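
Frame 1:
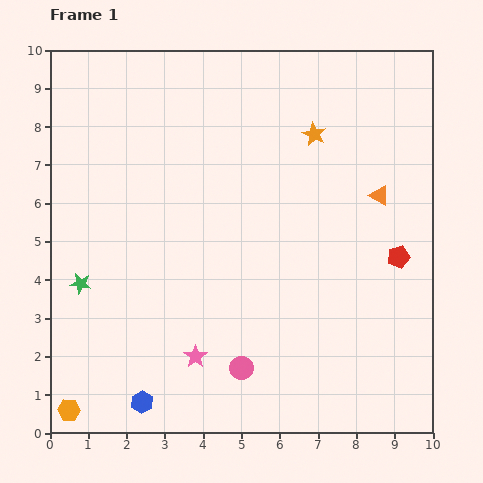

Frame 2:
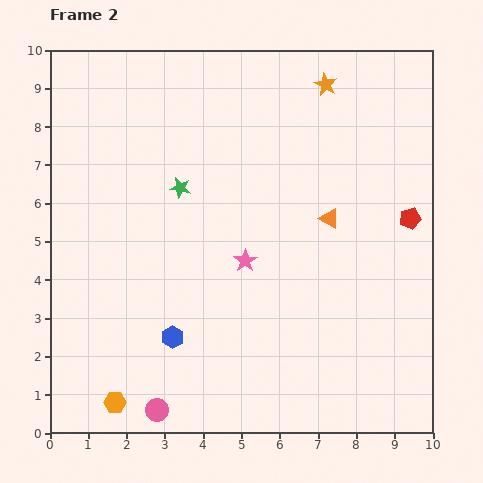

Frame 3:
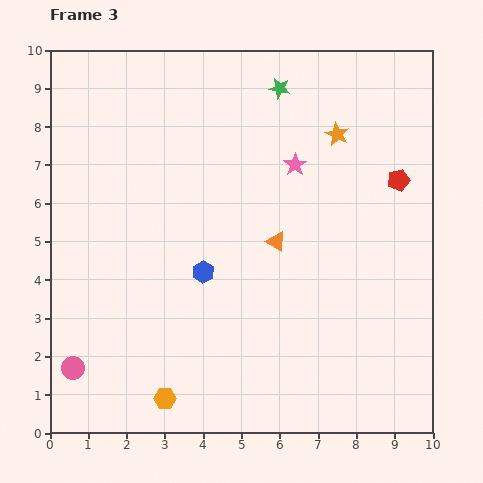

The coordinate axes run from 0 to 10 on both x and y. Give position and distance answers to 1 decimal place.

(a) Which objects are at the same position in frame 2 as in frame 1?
none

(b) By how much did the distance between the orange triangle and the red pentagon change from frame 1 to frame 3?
+1.9

Distance in frame 1: 1.7. Distance in frame 3: 3.6.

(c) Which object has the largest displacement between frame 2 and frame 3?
the green star

(moved 3.7; next 2.8)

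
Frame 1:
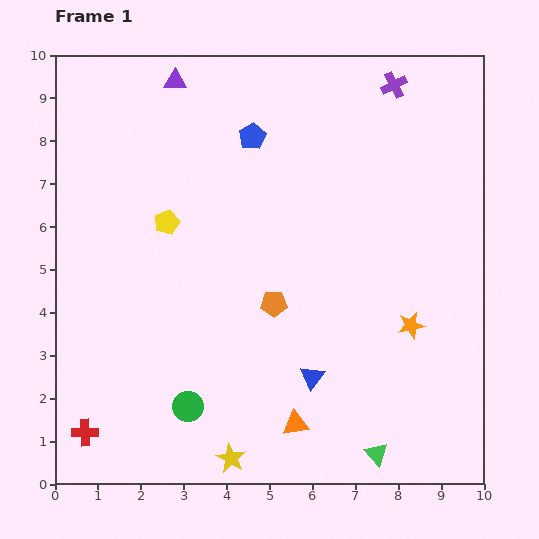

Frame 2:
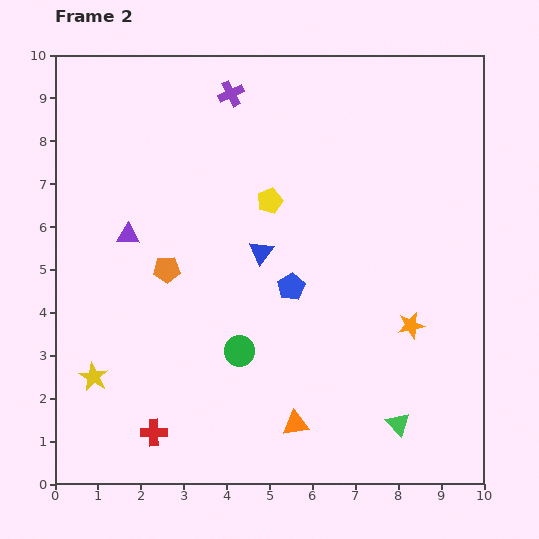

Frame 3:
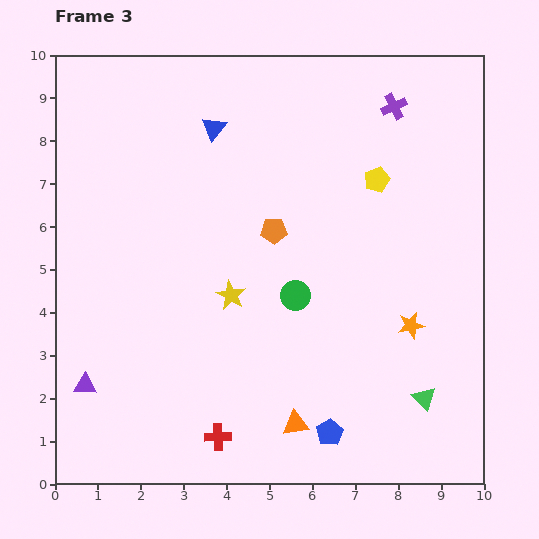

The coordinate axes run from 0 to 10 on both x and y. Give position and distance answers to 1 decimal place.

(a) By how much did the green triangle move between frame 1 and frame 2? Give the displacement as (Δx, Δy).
(0.5, 0.7)

The green triangle was at (7.5, 0.7) in frame 1 and (8.0, 1.4) in frame 2.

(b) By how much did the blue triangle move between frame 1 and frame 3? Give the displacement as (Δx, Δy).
(-2.3, 5.8)

The blue triangle was at (6.0, 2.5) in frame 1 and (3.7, 8.3) in frame 3.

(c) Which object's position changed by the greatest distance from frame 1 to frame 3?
the purple triangle

(moved 7.4; next 7.1)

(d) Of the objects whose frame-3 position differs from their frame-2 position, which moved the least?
the green triangle

(moved 0.8)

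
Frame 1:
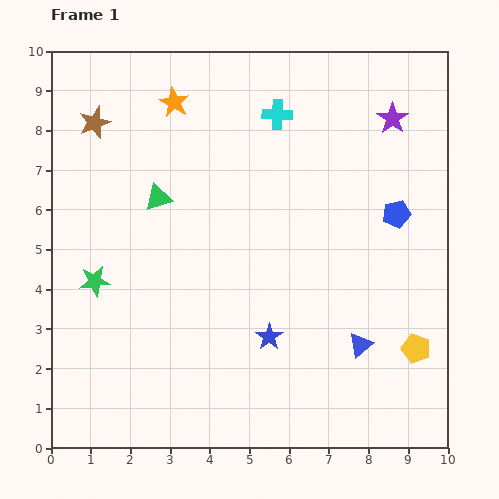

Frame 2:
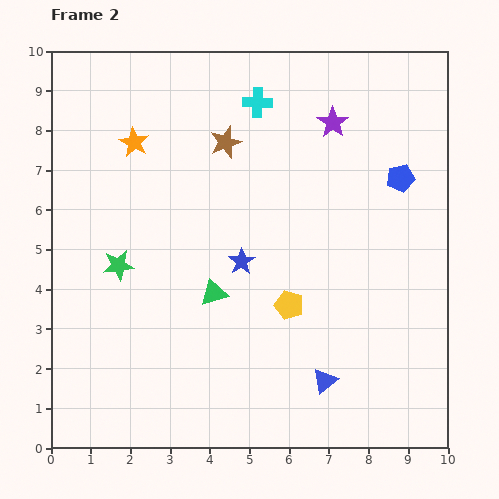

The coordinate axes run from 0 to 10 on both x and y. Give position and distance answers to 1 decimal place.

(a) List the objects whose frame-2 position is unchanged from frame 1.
none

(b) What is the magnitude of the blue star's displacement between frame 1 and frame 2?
2.0

The blue star moved from (5.5, 2.8) to (4.8, 4.7), a distance of √(0.7² + 1.9²) ≈ 2.0.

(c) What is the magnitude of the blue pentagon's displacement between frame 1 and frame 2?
0.9

The blue pentagon moved from (8.7, 5.9) to (8.8, 6.8), a distance of √(0.1² + 0.9²) ≈ 0.9.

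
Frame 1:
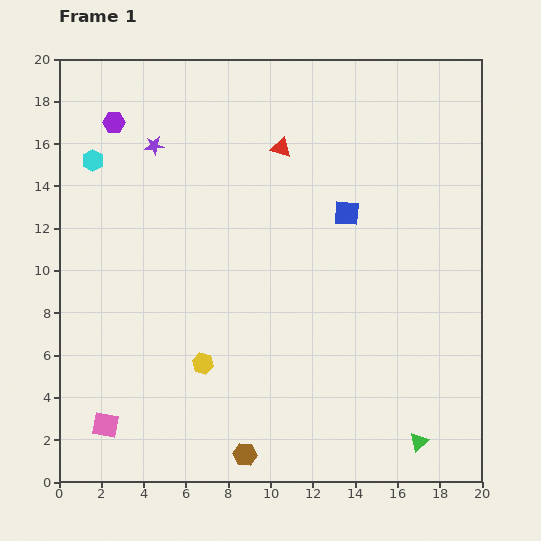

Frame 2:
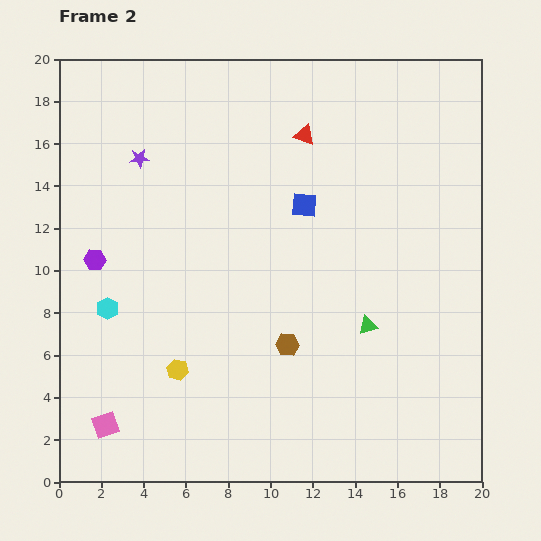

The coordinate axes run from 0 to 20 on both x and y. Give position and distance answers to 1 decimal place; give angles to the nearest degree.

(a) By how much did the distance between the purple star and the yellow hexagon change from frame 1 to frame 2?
-0.4

Distance in frame 1: 10.6. Distance in frame 2: 10.2.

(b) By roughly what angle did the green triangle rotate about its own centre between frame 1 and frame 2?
25° clockwise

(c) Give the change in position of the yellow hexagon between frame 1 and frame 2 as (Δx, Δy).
(-1.2, -0.3)

The yellow hexagon was at (6.8, 5.6) in frame 1 and (5.6, 5.3) in frame 2.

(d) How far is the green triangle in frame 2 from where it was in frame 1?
6.0

The green triangle moved from (17.0, 1.9) to (14.6, 7.4), a distance of √(2.4² + 5.5²) ≈ 6.0.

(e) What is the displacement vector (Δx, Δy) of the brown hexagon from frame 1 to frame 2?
(2.0, 5.2)

The brown hexagon was at (8.8, 1.3) in frame 1 and (10.8, 6.5) in frame 2.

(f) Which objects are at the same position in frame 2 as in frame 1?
the pink square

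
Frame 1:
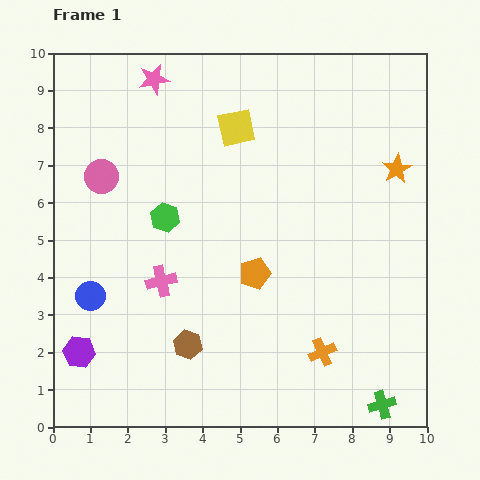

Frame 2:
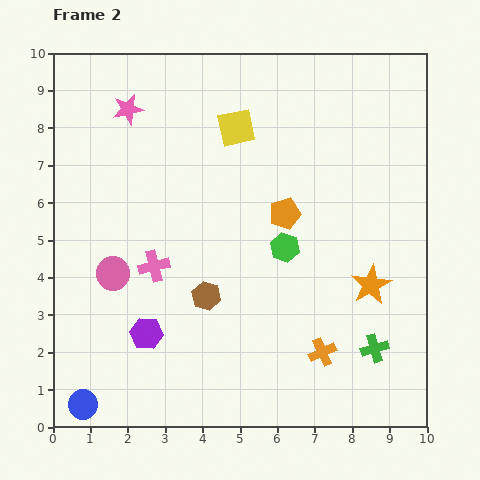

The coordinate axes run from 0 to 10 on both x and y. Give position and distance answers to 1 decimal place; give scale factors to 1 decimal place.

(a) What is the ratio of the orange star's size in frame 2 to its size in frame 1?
1.4×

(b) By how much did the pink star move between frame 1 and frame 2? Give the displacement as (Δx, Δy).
(-0.7, -0.8)

The pink star was at (2.7, 9.3) in frame 1 and (2.0, 8.5) in frame 2.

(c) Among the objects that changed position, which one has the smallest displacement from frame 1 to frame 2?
the pink cross

(moved 0.4)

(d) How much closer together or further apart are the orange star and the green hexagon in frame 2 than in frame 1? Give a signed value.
-3.8

Distance in frame 1: 6.3. Distance in frame 2: 2.5.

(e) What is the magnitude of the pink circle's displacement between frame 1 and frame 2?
2.6

The pink circle moved from (1.3, 6.7) to (1.6, 4.1), a distance of √(0.3² + 2.6²) ≈ 2.6.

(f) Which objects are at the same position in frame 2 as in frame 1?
the yellow square, the orange cross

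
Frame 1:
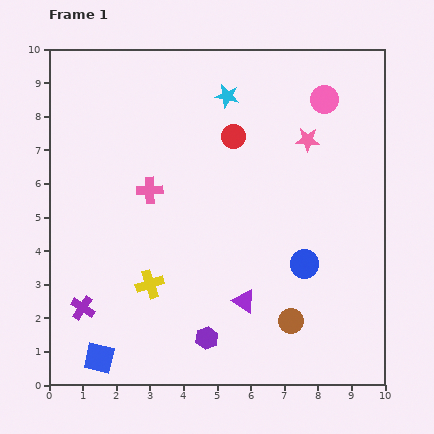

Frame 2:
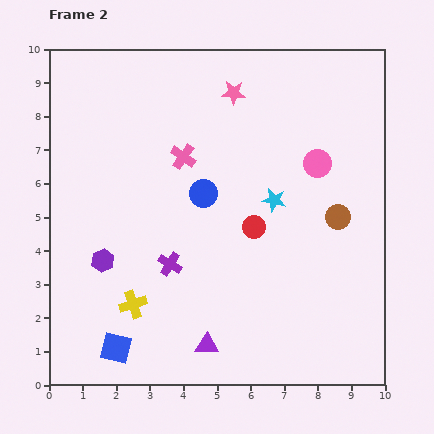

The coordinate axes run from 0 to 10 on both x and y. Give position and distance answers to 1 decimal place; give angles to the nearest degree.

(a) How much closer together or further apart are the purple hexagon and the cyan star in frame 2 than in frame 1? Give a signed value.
-1.8

Distance in frame 1: 7.2. Distance in frame 2: 5.4.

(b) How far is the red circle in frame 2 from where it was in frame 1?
2.8

The red circle moved from (5.5, 7.4) to (6.1, 4.7), a distance of √(0.6² + 2.7²) ≈ 2.8.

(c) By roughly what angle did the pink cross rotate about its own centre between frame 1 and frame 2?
37° clockwise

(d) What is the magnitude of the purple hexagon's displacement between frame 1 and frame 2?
3.9

The purple hexagon moved from (4.7, 1.4) to (1.6, 3.7), a distance of √(3.1² + 2.3²) ≈ 3.9.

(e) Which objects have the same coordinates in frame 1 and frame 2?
none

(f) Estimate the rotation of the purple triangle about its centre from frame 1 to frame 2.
30° counter-clockwise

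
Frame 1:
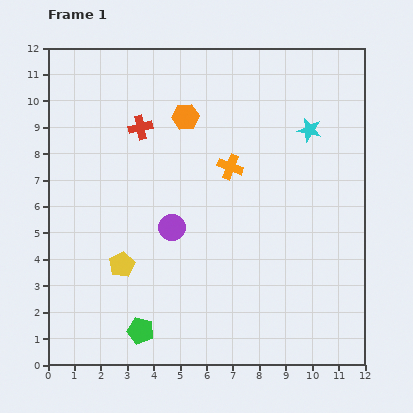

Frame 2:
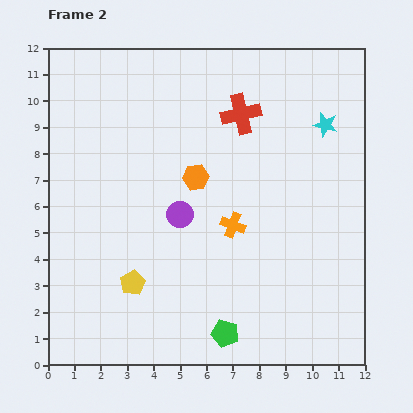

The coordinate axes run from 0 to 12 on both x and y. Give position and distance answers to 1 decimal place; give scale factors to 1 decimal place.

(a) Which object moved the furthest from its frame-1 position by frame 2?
the red cross

(moved 3.8; next 3.2)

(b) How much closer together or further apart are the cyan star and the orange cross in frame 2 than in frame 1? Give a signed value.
+1.9

Distance in frame 1: 3.3. Distance in frame 2: 5.2.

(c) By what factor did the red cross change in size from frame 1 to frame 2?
1.7×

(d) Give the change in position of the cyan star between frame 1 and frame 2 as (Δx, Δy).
(0.6, 0.2)

The cyan star was at (9.9, 8.9) in frame 1 and (10.5, 9.1) in frame 2.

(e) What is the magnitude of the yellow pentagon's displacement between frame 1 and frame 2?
0.8

The yellow pentagon moved from (2.8, 3.8) to (3.2, 3.1), a distance of √(0.4² + 0.7²) ≈ 0.8.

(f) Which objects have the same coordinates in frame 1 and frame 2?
none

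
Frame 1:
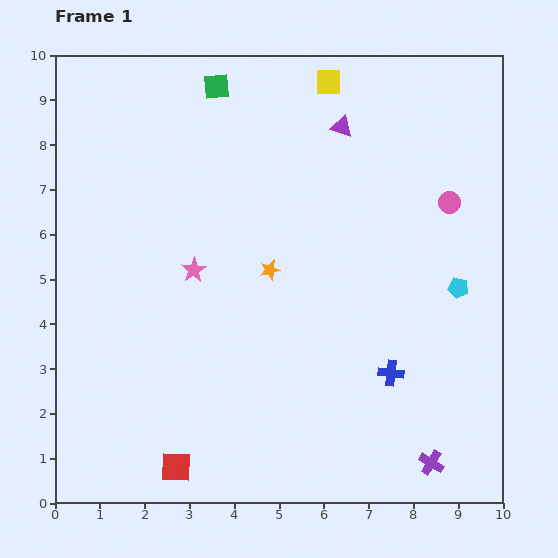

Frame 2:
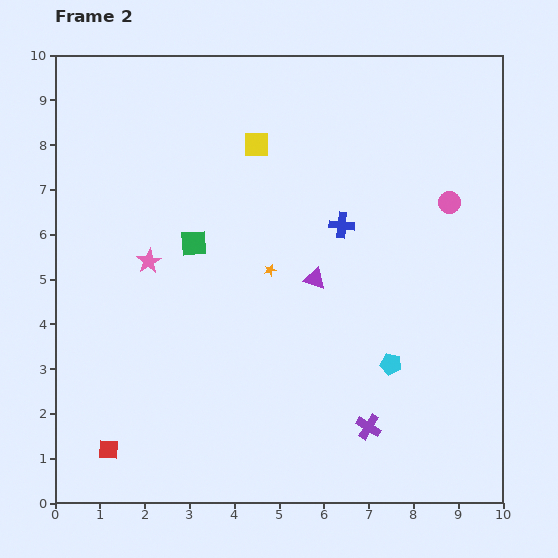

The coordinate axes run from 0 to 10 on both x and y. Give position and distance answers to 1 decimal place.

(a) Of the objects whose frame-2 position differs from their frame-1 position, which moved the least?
the pink star

(moved 1.0)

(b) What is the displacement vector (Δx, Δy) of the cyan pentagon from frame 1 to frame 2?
(-1.5, -1.7)

The cyan pentagon was at (9.0, 4.8) in frame 1 and (7.5, 3.1) in frame 2.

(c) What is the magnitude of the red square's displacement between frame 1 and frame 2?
1.6

The red square moved from (2.7, 0.8) to (1.2, 1.2), a distance of √(1.5² + 0.4²) ≈ 1.6.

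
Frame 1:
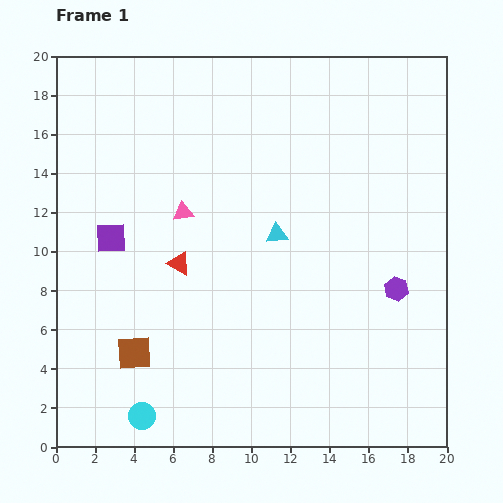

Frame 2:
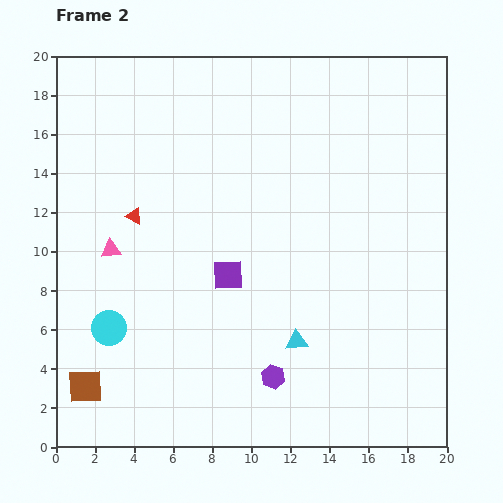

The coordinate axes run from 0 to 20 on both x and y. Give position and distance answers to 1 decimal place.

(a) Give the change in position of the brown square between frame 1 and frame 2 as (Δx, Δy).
(-2.5, -1.7)

The brown square was at (4.0, 4.8) in frame 1 and (1.5, 3.1) in frame 2.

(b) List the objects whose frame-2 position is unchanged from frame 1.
none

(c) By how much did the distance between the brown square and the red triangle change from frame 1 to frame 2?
+4.0

Distance in frame 1: 5.1. Distance in frame 2: 9.1.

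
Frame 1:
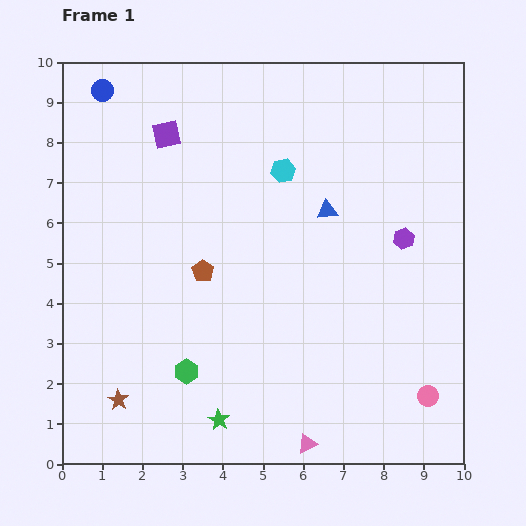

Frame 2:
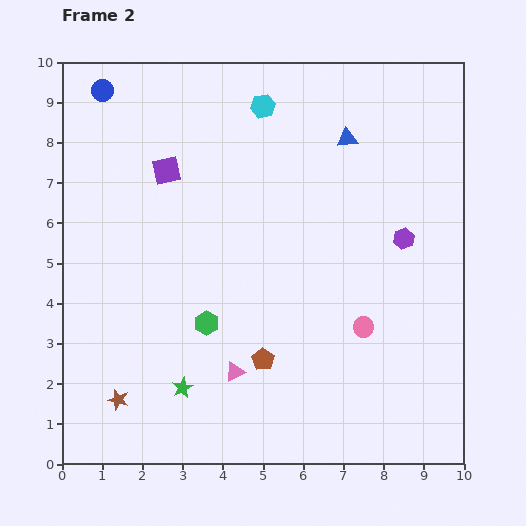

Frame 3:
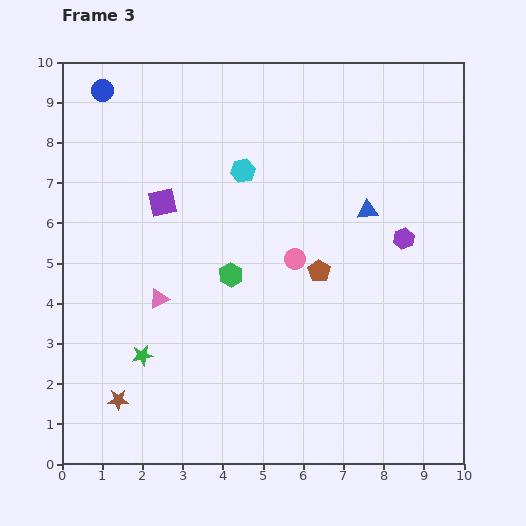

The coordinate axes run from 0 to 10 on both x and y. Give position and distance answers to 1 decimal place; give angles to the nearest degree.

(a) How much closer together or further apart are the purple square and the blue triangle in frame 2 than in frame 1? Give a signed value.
+0.2

Distance in frame 1: 4.4. Distance in frame 2: 4.6.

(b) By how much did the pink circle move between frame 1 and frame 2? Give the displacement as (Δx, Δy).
(-1.6, 1.7)

The pink circle was at (9.1, 1.7) in frame 1 and (7.5, 3.4) in frame 2.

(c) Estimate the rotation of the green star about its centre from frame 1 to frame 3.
30° clockwise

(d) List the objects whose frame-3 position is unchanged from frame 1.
the purple hexagon, the brown star, the blue circle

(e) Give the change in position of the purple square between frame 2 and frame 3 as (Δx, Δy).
(-0.1, -0.8)

The purple square was at (2.6, 7.3) in frame 2 and (2.5, 6.5) in frame 3.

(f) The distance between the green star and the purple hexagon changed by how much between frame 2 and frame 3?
+0.5

Distance in frame 2: 6.6. Distance in frame 3: 7.1.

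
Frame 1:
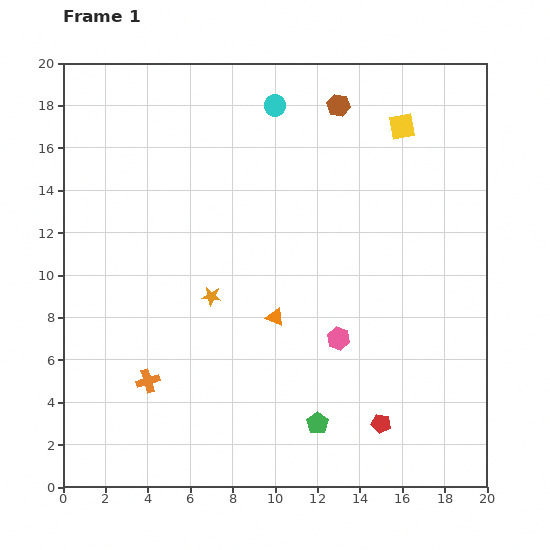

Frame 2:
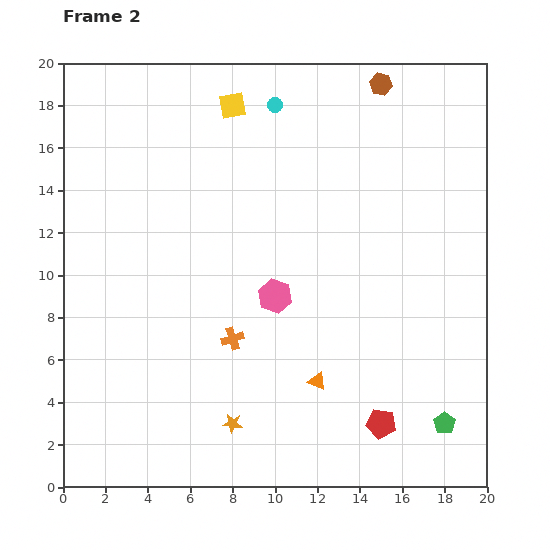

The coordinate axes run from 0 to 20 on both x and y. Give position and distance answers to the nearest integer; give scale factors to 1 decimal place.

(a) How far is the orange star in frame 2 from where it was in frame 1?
6

The orange star moved from (7, 9) to (8, 3), a distance of √(1² + 6²) ≈ 6.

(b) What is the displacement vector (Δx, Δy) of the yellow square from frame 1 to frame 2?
(-8, 1)

The yellow square was at (16, 17) in frame 1 and (8, 18) in frame 2.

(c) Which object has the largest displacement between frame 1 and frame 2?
the yellow square

(moved 8; next 6)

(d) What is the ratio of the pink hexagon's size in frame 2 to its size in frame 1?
1.5×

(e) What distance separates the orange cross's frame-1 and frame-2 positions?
4

The orange cross moved from (4, 5) to (8, 7), a distance of √(4² + 2²) ≈ 4.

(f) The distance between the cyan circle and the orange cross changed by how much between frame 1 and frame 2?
-3

Distance in frame 1: 14. Distance in frame 2: 11.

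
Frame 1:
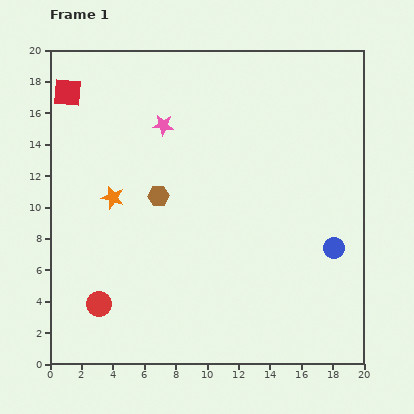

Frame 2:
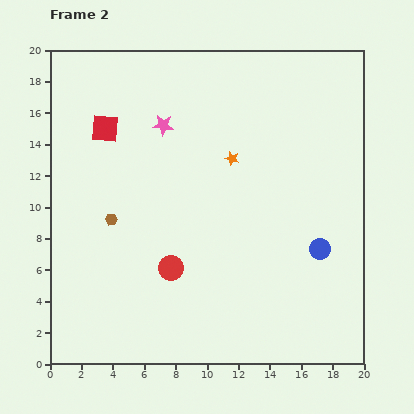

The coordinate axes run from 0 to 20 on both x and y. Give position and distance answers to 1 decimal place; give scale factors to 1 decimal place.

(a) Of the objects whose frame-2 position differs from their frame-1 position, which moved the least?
the blue circle

(moved 0.9)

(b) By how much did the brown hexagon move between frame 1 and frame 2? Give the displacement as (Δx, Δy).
(-3.0, -1.5)

The brown hexagon was at (6.9, 10.7) in frame 1 and (3.9, 9.2) in frame 2.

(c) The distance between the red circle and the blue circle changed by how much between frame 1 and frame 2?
-5.8

Distance in frame 1: 15.4. Distance in frame 2: 9.6.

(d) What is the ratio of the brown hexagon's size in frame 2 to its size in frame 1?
0.6×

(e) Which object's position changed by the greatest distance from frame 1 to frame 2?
the orange star

(moved 8.0; next 5.1)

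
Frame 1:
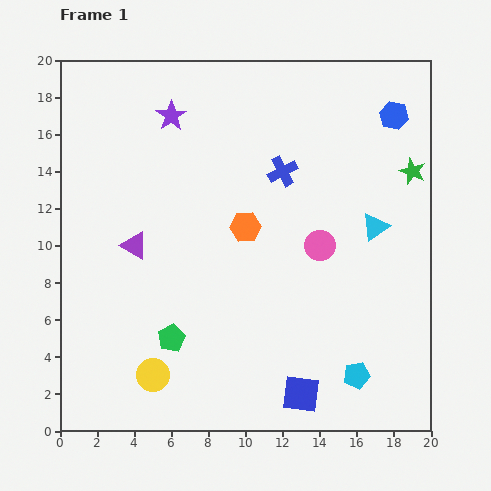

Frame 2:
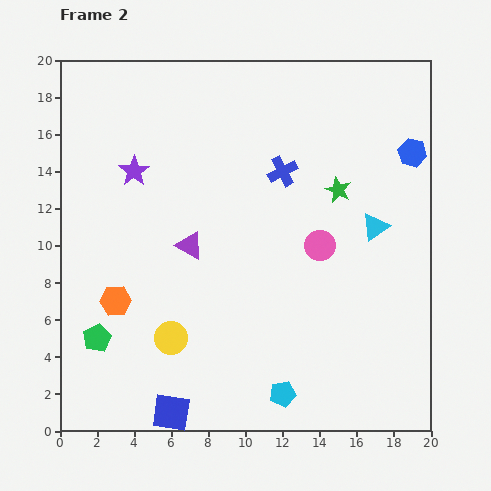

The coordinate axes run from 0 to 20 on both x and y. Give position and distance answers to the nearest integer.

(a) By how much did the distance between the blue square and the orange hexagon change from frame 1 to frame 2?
-2

Distance in frame 1: 9. Distance in frame 2: 7.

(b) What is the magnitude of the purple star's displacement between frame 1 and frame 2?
4

The purple star moved from (6, 17) to (4, 14), a distance of √(2² + 3²) ≈ 4.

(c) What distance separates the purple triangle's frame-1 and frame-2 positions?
3

The purple triangle moved from (4, 10) to (7, 10), a distance of √(3² + 0²) ≈ 3.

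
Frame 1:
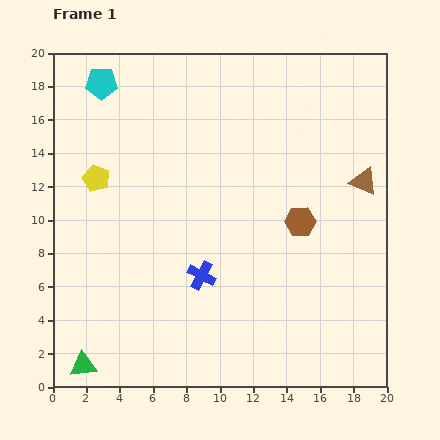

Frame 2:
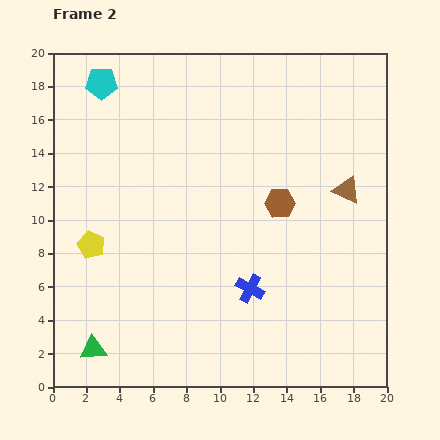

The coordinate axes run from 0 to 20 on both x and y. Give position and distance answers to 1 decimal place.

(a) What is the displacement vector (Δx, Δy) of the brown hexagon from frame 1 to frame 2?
(-1.2, 1.1)

The brown hexagon was at (14.8, 9.9) in frame 1 and (13.6, 11.0) in frame 2.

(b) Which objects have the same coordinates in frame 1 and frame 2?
the cyan pentagon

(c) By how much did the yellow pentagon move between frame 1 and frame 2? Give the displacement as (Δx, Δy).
(-0.3, -4.0)

The yellow pentagon was at (2.6, 12.5) in frame 1 and (2.3, 8.5) in frame 2.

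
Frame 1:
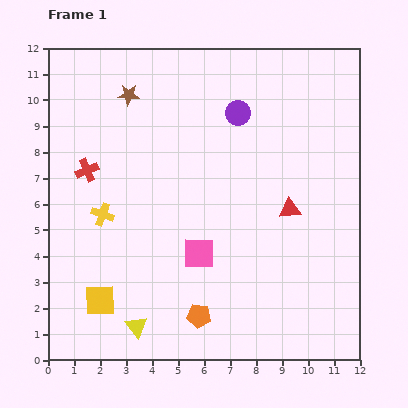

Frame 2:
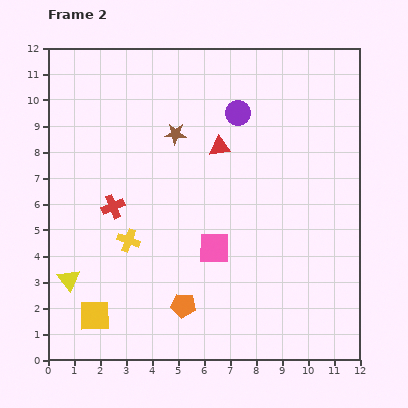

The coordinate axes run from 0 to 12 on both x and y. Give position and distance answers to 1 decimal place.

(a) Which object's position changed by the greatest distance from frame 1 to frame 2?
the red triangle

(moved 3.6; next 3.2)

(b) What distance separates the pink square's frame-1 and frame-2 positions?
0.6

The pink square moved from (5.8, 4.1) to (6.4, 4.3), a distance of √(0.6² + 0.2²) ≈ 0.6.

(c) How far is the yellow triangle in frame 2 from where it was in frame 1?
3.2

The yellow triangle moved from (3.4, 1.3) to (0.8, 3.1), a distance of √(2.6² + 1.8²) ≈ 3.2.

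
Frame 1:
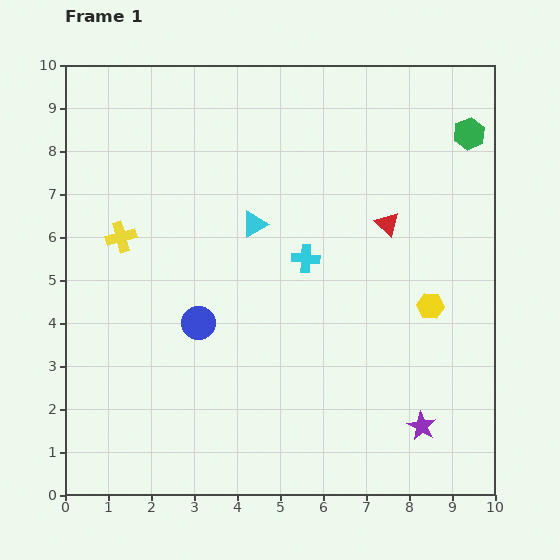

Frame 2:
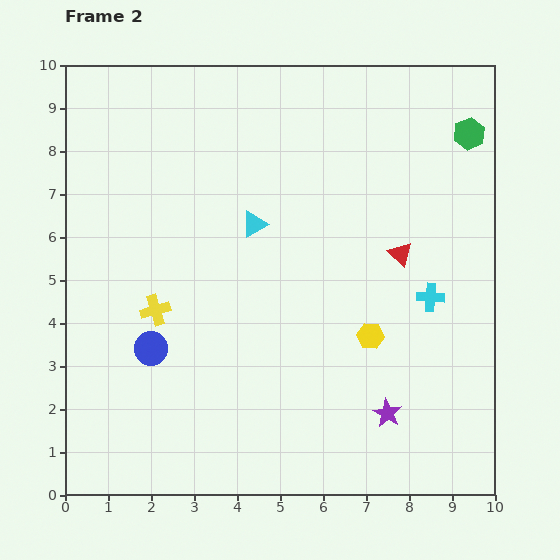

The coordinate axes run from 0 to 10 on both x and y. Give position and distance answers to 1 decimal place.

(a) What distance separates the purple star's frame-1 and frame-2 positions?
0.9

The purple star moved from (8.3, 1.6) to (7.5, 1.9), a distance of √(0.8² + 0.3²) ≈ 0.9.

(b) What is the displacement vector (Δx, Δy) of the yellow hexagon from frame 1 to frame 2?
(-1.4, -0.7)

The yellow hexagon was at (8.5, 4.4) in frame 1 and (7.1, 3.7) in frame 2.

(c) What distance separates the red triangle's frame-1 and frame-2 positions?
0.8

The red triangle moved from (7.5, 6.3) to (7.8, 5.6), a distance of √(0.3² + 0.7²) ≈ 0.8.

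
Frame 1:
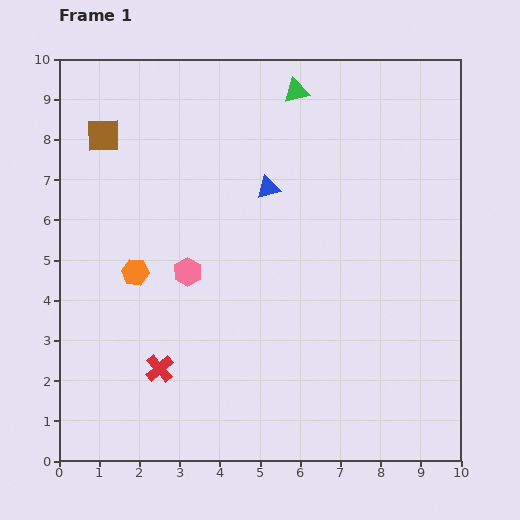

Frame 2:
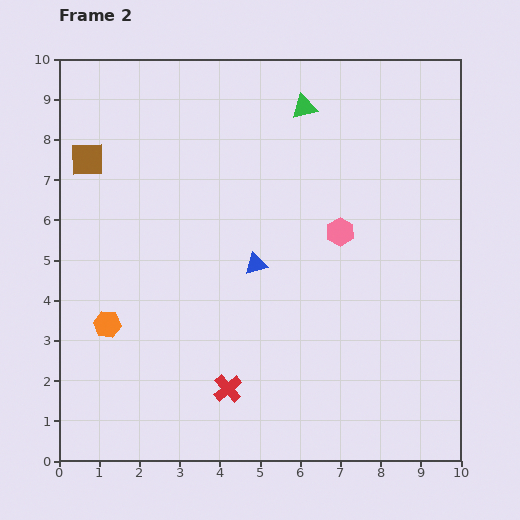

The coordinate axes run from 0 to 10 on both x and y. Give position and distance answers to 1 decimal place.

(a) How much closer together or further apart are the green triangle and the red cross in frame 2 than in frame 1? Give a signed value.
-0.4

Distance in frame 1: 7.7. Distance in frame 2: 7.3.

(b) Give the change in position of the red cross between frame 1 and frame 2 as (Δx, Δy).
(1.7, -0.5)

The red cross was at (2.5, 2.3) in frame 1 and (4.2, 1.8) in frame 2.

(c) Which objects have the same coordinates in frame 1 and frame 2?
none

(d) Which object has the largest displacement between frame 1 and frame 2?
the pink hexagon

(moved 3.9; next 1.9)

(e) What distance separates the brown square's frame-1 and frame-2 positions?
0.7

The brown square moved from (1.1, 8.1) to (0.7, 7.5), a distance of √(0.4² + 0.6²) ≈ 0.7.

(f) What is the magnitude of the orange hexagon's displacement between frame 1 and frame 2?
1.5

The orange hexagon moved from (1.9, 4.7) to (1.2, 3.4), a distance of √(0.7² + 1.3²) ≈ 1.5.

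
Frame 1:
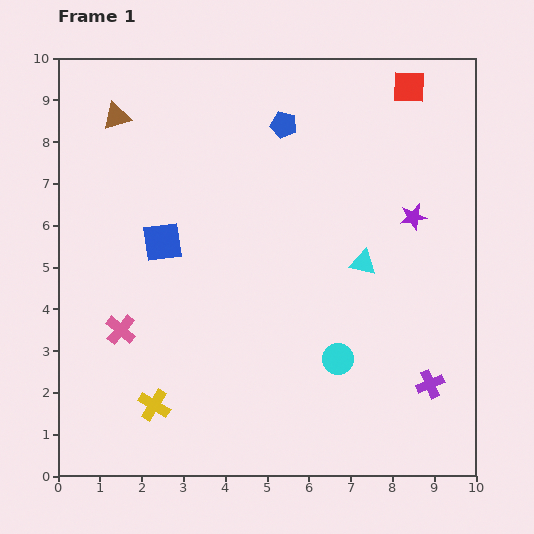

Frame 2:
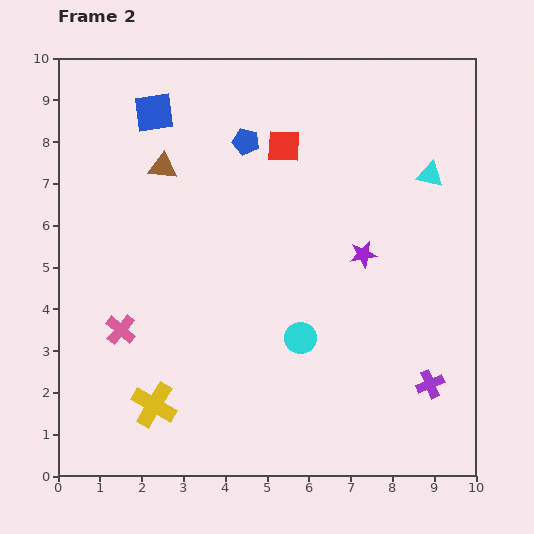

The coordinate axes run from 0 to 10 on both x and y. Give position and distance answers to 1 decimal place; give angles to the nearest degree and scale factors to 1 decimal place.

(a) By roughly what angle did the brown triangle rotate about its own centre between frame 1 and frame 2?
23° clockwise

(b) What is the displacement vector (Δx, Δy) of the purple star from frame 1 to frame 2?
(-1.2, -0.9)

The purple star was at (8.5, 6.2) in frame 1 and (7.3, 5.3) in frame 2.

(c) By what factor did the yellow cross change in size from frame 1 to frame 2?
1.4×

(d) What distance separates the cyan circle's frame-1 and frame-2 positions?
1.0

The cyan circle moved from (6.7, 2.8) to (5.8, 3.3), a distance of √(0.9² + 0.5²) ≈ 1.0.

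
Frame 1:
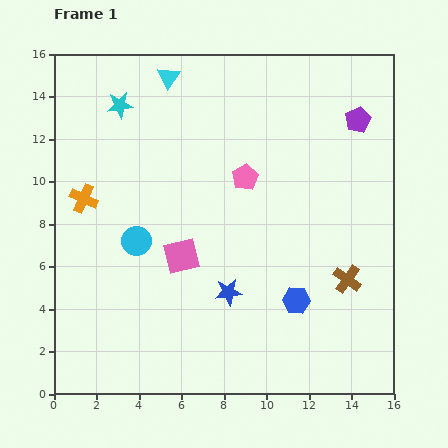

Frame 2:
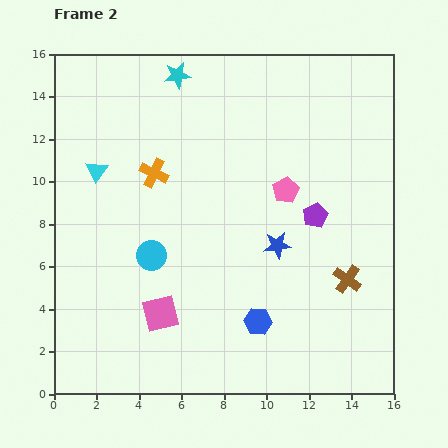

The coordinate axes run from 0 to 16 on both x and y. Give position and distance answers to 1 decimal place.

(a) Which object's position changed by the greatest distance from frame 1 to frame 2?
the cyan triangle

(moved 5.6; next 4.9)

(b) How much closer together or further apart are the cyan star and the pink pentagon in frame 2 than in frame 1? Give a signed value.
+0.6

Distance in frame 1: 6.8. Distance in frame 2: 7.4.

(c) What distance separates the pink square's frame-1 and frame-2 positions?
2.9

The pink square moved from (6.0, 6.5) to (5.0, 3.8), a distance of √(1.0² + 2.7²) ≈ 2.9.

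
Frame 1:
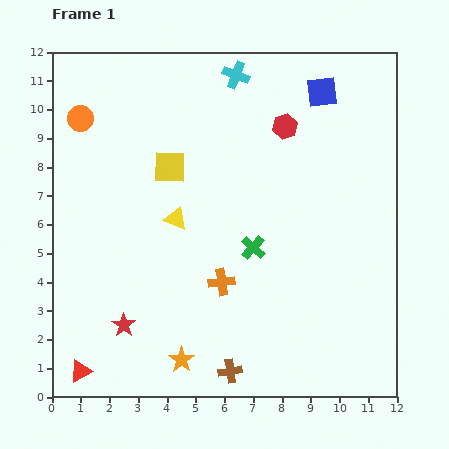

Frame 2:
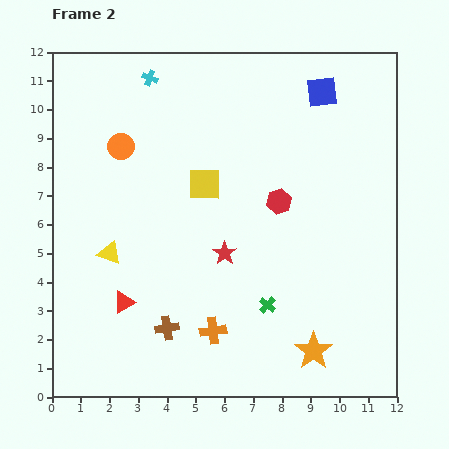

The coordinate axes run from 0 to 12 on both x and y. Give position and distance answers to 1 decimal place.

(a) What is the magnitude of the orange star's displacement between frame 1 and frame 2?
4.6

The orange star moved from (4.5, 1.3) to (9.1, 1.6), a distance of √(4.6² + 0.3²) ≈ 4.6.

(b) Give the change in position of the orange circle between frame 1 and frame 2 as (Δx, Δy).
(1.4, -1.0)

The orange circle was at (1.0, 9.7) in frame 1 and (2.4, 8.7) in frame 2.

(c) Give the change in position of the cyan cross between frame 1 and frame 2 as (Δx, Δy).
(-3.0, -0.1)

The cyan cross was at (6.4, 11.2) in frame 1 and (3.4, 11.1) in frame 2.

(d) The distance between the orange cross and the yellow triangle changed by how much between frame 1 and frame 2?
+1.8

Distance in frame 1: 2.7. Distance in frame 2: 4.5.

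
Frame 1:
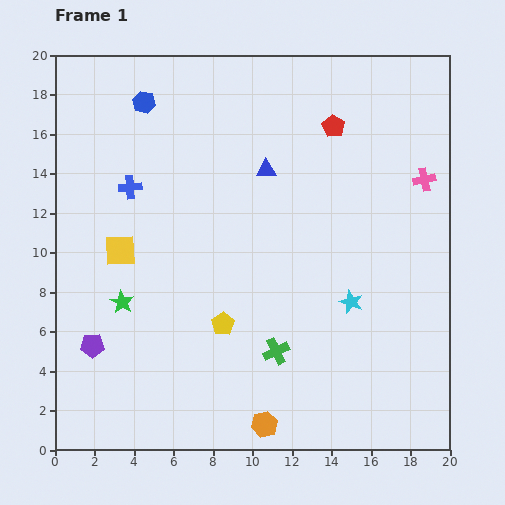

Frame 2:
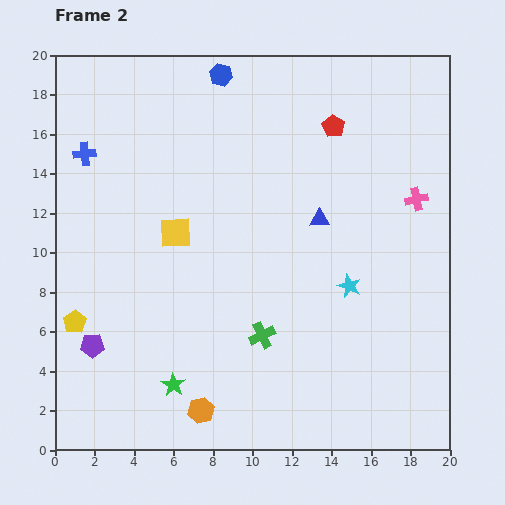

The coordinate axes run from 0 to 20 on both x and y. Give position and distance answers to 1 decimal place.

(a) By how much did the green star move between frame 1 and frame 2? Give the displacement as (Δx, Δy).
(2.6, -4.2)

The green star was at (3.4, 7.5) in frame 1 and (6.0, 3.3) in frame 2.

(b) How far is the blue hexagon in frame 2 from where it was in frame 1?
4.1

The blue hexagon moved from (4.5, 17.6) to (8.4, 19.0), a distance of √(3.9² + 1.4²) ≈ 4.1.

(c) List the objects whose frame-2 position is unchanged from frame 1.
the red pentagon, the purple pentagon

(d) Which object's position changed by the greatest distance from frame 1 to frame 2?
the yellow pentagon

(moved 7.5; next 4.9)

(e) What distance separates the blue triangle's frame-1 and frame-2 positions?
3.7

The blue triangle moved from (10.7, 14.2) to (13.4, 11.7), a distance of √(2.7² + 2.5²) ≈ 3.7.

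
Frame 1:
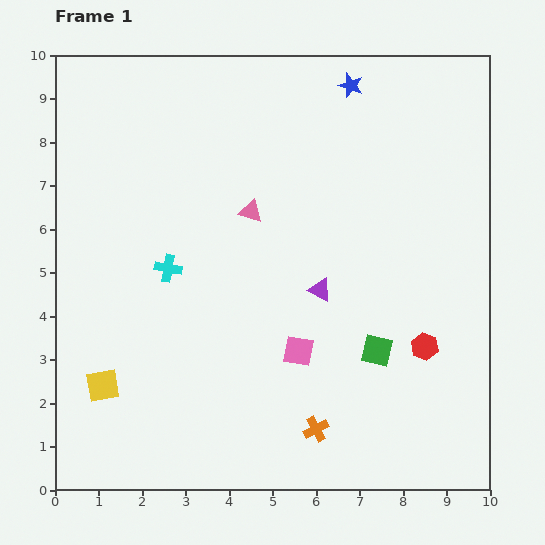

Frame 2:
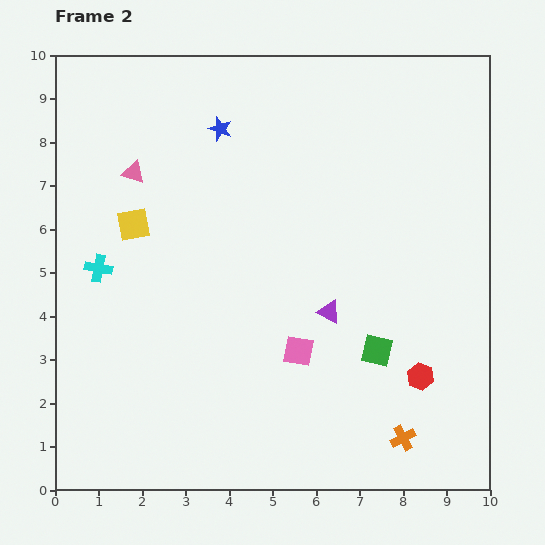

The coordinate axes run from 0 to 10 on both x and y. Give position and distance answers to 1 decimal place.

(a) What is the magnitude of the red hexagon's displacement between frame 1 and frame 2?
0.7

The red hexagon moved from (8.5, 3.3) to (8.4, 2.6), a distance of √(0.1² + 0.7²) ≈ 0.7.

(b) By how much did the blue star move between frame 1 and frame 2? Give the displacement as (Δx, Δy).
(-3.0, -1.0)

The blue star was at (6.8, 9.3) in frame 1 and (3.8, 8.3) in frame 2.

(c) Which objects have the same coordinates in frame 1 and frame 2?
the pink square, the green square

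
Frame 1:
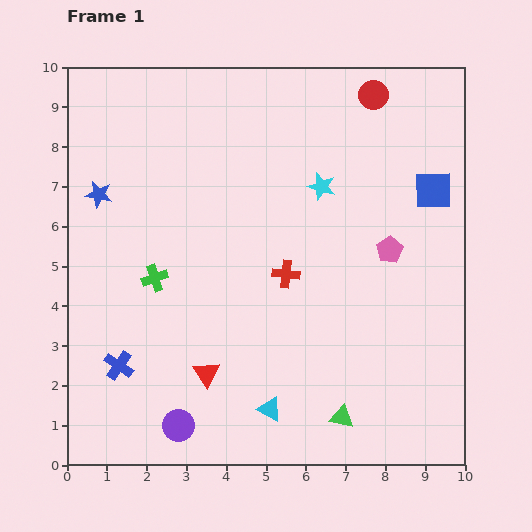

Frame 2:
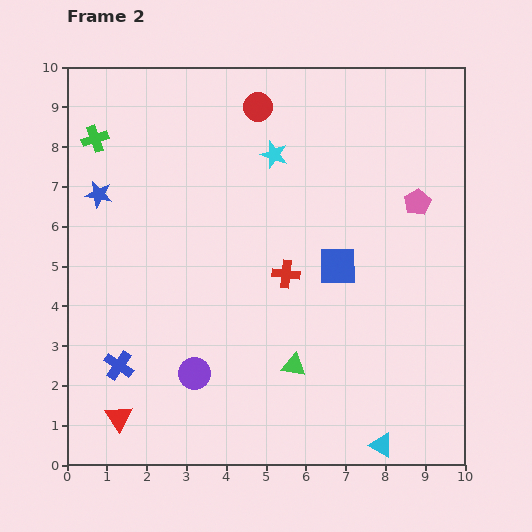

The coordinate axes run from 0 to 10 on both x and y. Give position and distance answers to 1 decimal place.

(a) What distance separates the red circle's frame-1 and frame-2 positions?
2.9

The red circle moved from (7.7, 9.3) to (4.8, 9.0), a distance of √(2.9² + 0.3²) ≈ 2.9.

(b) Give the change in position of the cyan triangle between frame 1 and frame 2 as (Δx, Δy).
(2.8, -0.9)

The cyan triangle was at (5.1, 1.4) in frame 1 and (7.9, 0.5) in frame 2.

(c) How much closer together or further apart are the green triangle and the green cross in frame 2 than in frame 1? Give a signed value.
+1.7

Distance in frame 1: 5.9. Distance in frame 2: 7.6.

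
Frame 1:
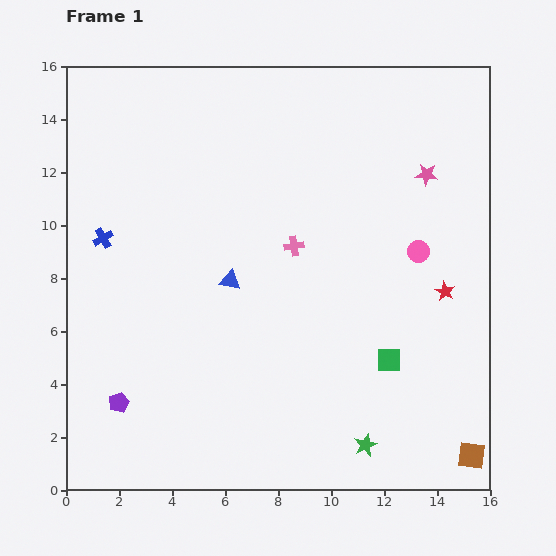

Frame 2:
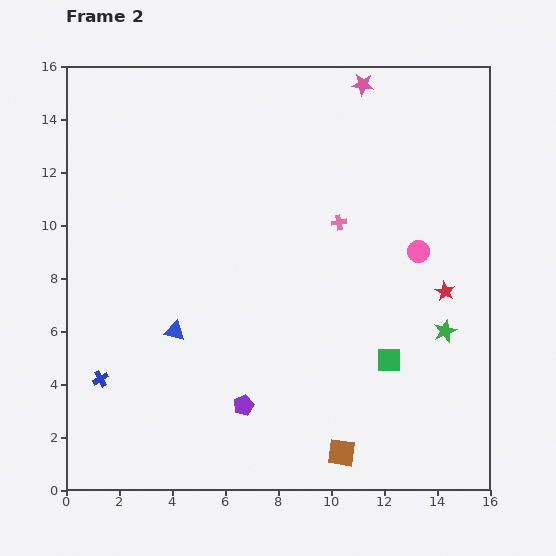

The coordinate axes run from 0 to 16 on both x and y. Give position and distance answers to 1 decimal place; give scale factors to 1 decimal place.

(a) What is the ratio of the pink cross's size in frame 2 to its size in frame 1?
0.7×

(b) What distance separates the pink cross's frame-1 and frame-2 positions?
1.9

The pink cross moved from (8.6, 9.2) to (10.3, 10.1), a distance of √(1.7² + 0.9²) ≈ 1.9.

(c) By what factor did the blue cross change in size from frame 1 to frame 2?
0.8×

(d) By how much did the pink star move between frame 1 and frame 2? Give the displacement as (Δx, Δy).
(-2.4, 3.4)

The pink star was at (13.6, 11.9) in frame 1 and (11.2, 15.3) in frame 2.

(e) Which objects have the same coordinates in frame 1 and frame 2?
the green square, the red star, the pink circle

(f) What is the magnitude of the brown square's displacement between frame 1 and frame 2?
4.9

The brown square moved from (15.3, 1.3) to (10.4, 1.4), a distance of √(4.9² + 0.1²) ≈ 4.9.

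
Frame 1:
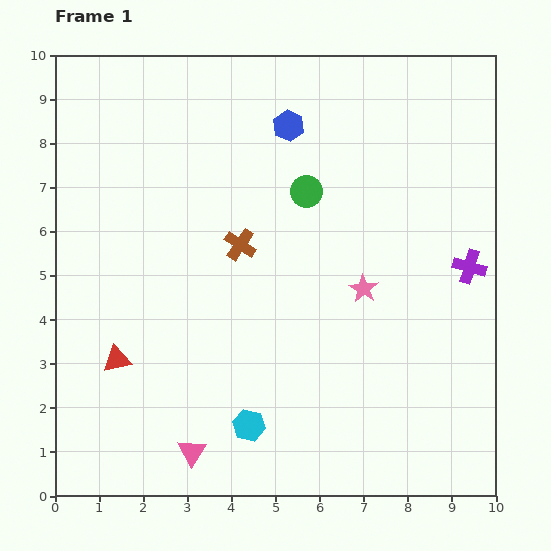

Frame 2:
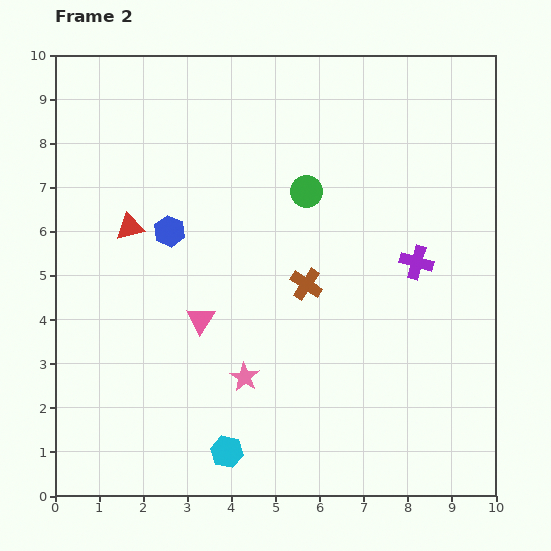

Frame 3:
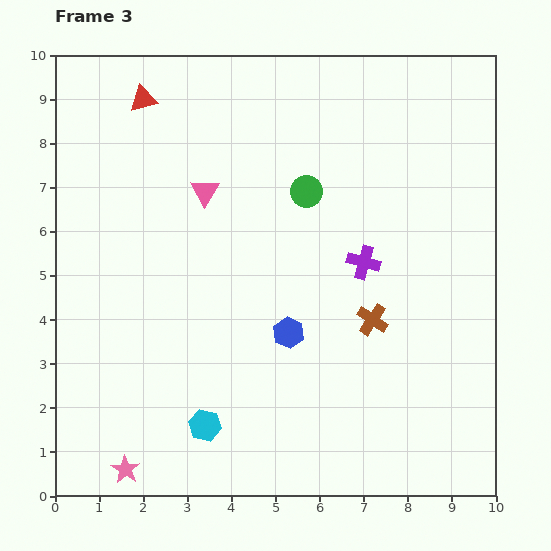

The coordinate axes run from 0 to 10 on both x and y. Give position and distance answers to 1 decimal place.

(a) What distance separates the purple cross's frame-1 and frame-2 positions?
1.2

The purple cross moved from (9.4, 5.2) to (8.2, 5.3), a distance of √(1.2² + 0.1²) ≈ 1.2.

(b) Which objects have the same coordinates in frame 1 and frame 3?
the green circle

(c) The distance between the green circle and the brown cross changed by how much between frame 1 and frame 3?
+1.4

Distance in frame 1: 1.9. Distance in frame 3: 3.3.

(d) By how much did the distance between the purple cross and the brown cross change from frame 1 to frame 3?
-3.9

Distance in frame 1: 5.2. Distance in frame 3: 1.3.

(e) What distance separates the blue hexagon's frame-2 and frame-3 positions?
3.5

The blue hexagon moved from (2.6, 6.0) to (5.3, 3.7), a distance of √(2.7² + 2.3²) ≈ 3.5.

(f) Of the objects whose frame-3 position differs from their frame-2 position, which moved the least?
the cyan hexagon

(moved 0.8)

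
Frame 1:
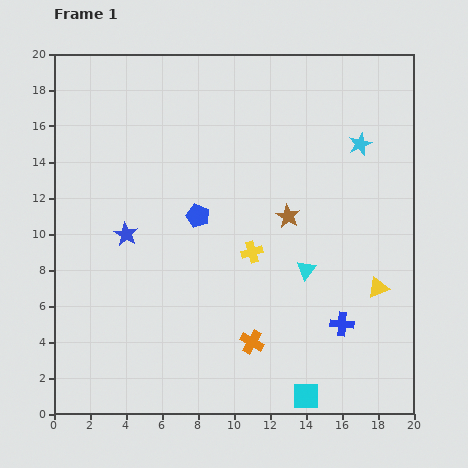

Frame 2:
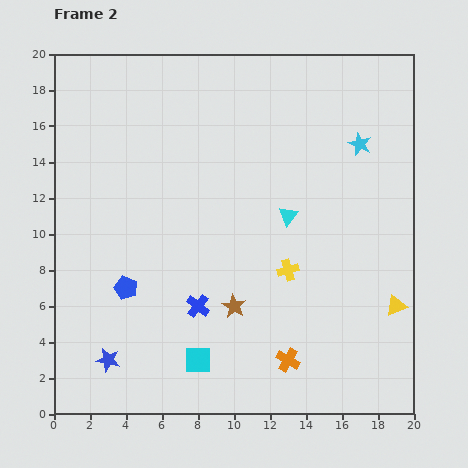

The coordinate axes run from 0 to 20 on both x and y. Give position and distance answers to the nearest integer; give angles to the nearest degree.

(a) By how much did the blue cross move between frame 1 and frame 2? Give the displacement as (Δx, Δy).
(-8, 1)

The blue cross was at (16, 5) in frame 1 and (8, 6) in frame 2.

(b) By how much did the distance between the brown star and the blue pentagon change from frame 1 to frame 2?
+1

Distance in frame 1: 5. Distance in frame 2: 6.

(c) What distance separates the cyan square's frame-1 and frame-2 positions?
6

The cyan square moved from (14, 1) to (8, 3), a distance of √(6² + 2²) ≈ 6.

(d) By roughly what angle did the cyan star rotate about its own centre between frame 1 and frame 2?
26° counter-clockwise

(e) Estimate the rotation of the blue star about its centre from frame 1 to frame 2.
17° counter-clockwise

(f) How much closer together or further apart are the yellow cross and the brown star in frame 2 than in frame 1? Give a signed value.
+1

Distance in frame 1: 3. Distance in frame 2: 4.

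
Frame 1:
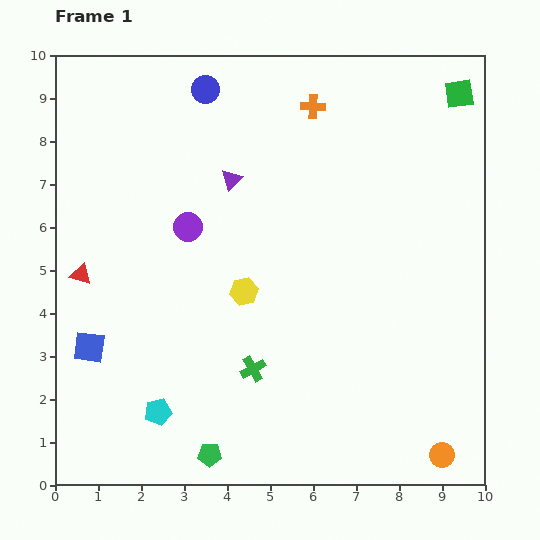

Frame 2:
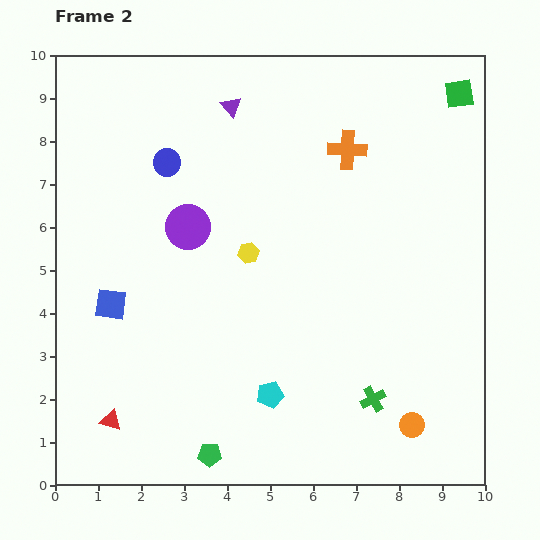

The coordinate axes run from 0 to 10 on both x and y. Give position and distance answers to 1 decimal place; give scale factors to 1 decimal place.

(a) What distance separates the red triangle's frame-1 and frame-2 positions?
3.5

The red triangle moved from (0.6, 4.9) to (1.3, 1.5), a distance of √(0.7² + 3.4²) ≈ 3.5.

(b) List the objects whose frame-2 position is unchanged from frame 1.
the green square, the purple circle, the green pentagon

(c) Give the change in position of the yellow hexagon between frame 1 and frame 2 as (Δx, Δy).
(0.1, 0.9)

The yellow hexagon was at (4.4, 4.5) in frame 1 and (4.5, 5.4) in frame 2.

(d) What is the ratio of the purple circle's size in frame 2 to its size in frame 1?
1.5×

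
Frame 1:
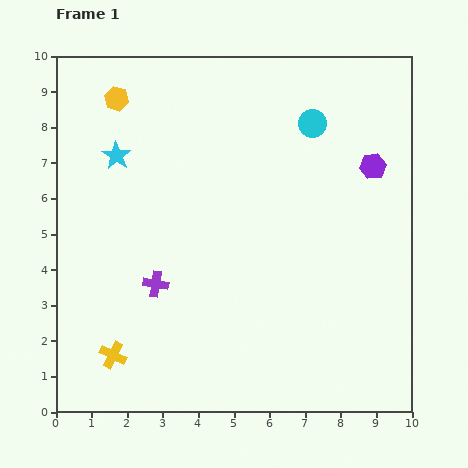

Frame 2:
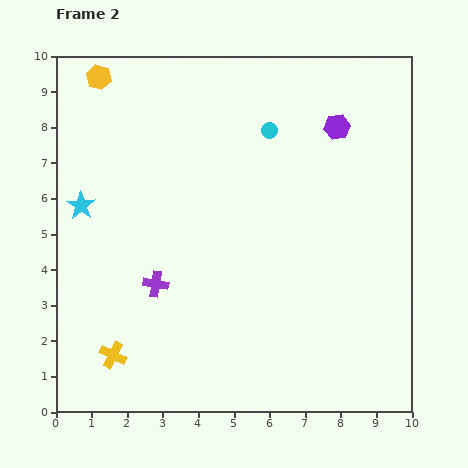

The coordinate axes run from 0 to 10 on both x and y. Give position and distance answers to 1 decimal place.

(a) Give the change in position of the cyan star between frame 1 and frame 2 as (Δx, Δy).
(-1.0, -1.4)

The cyan star was at (1.7, 7.2) in frame 1 and (0.7, 5.8) in frame 2.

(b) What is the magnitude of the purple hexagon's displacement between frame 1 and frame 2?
1.5

The purple hexagon moved from (8.9, 6.9) to (7.9, 8.0), a distance of √(1.0² + 1.1²) ≈ 1.5.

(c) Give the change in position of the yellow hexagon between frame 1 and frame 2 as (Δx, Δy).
(-0.5, 0.6)

The yellow hexagon was at (1.7, 8.8) in frame 1 and (1.2, 9.4) in frame 2.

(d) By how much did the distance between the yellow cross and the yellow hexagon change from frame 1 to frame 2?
+0.6

Distance in frame 1: 7.2. Distance in frame 2: 7.8.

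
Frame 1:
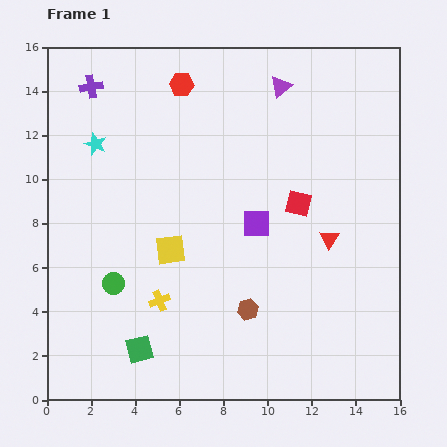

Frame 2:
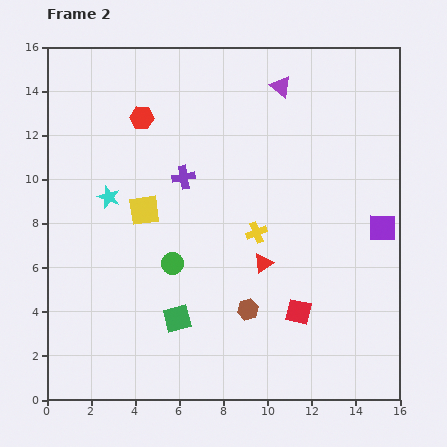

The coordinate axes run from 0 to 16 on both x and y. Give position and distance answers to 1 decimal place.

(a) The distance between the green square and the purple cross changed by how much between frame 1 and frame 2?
-5.7

Distance in frame 1: 12.1. Distance in frame 2: 6.4.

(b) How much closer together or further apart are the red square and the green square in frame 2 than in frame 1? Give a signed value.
-4.3

Distance in frame 1: 9.8. Distance in frame 2: 5.5.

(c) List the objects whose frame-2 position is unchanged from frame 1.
the purple triangle, the brown hexagon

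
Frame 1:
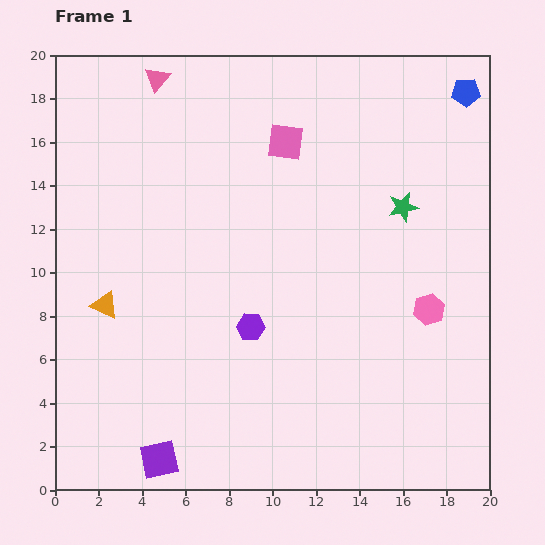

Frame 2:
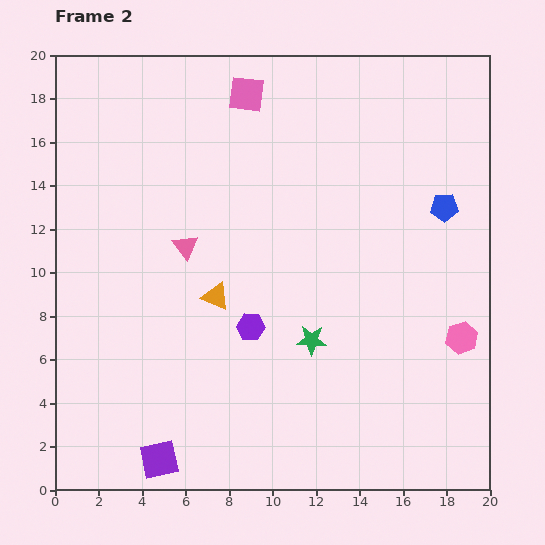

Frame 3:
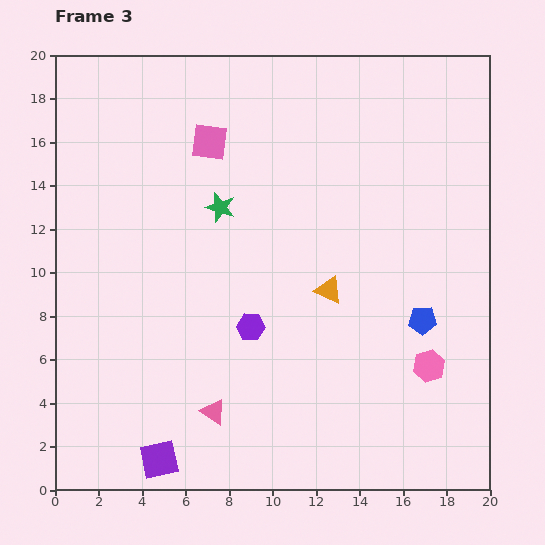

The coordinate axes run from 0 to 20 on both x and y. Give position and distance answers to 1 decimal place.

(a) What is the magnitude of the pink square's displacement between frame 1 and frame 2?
2.8

The pink square moved from (10.6, 16.0) to (8.8, 18.2), a distance of √(1.8² + 2.2²) ≈ 2.8.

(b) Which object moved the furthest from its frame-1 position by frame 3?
the pink triangle

(moved 15.5; next 10.7)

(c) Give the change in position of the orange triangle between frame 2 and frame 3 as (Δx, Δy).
(5.2, 0.3)

The orange triangle was at (7.4, 8.9) in frame 2 and (12.6, 9.2) in frame 3.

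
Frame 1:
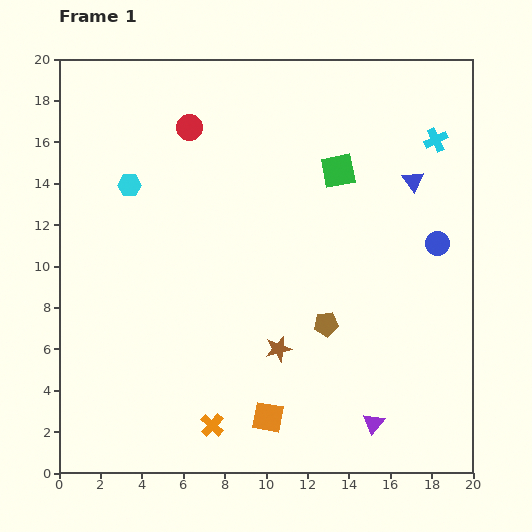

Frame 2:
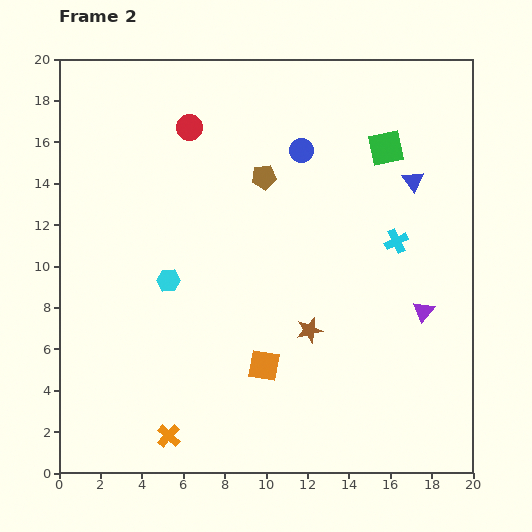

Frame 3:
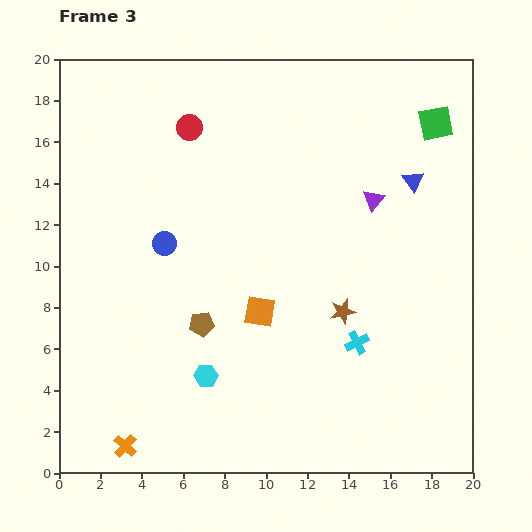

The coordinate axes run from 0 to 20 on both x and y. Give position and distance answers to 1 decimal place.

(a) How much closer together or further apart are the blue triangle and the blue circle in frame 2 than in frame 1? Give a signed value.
+2.4

Distance in frame 1: 3.2. Distance in frame 2: 5.6.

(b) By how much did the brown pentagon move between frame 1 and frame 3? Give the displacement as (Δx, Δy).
(-6.0, 0.0)

The brown pentagon was at (12.9, 7.2) in frame 1 and (6.9, 7.2) in frame 3.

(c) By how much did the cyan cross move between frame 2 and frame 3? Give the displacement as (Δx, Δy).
(-1.9, -4.9)

The cyan cross was at (16.3, 11.2) in frame 2 and (14.4, 6.3) in frame 3.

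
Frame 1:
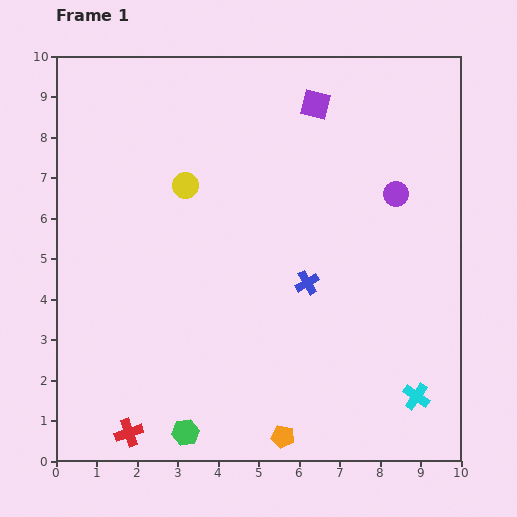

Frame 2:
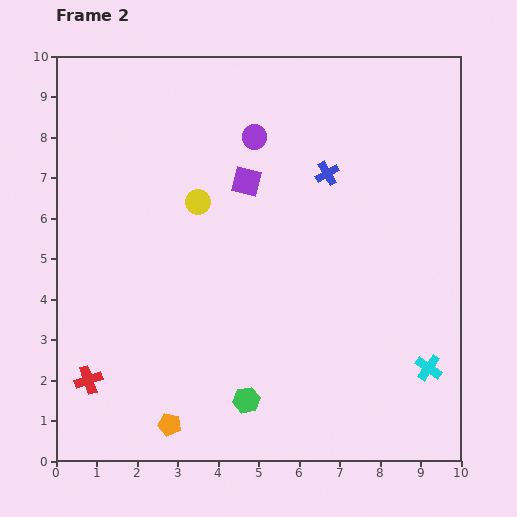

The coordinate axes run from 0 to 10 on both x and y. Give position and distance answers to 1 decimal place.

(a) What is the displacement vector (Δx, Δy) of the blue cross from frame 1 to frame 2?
(0.5, 2.7)

The blue cross was at (6.2, 4.4) in frame 1 and (6.7, 7.1) in frame 2.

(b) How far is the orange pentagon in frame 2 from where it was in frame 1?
2.8

The orange pentagon moved from (5.6, 0.6) to (2.8, 0.9), a distance of √(2.8² + 0.3²) ≈ 2.8.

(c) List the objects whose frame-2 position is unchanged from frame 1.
none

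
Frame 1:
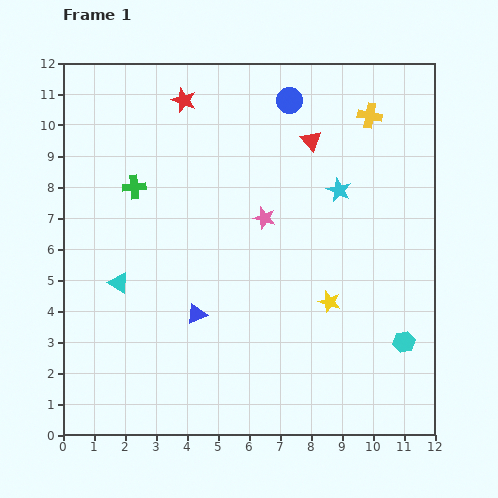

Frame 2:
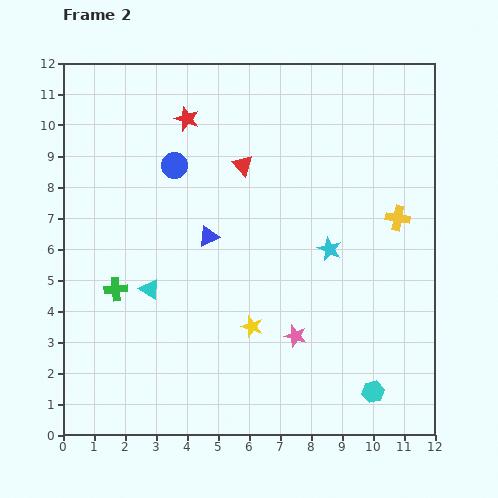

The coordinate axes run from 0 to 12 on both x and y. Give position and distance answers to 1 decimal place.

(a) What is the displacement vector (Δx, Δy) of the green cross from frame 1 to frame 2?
(-0.6, -3.3)

The green cross was at (2.3, 8.0) in frame 1 and (1.7, 4.7) in frame 2.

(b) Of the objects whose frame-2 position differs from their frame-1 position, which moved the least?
the red star

(moved 0.6)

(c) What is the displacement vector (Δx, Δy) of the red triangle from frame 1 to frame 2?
(-2.2, -0.8)

The red triangle was at (8.0, 9.5) in frame 1 and (5.8, 8.7) in frame 2.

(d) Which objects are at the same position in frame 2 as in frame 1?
none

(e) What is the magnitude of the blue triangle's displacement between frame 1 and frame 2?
2.5

The blue triangle moved from (4.3, 3.9) to (4.7, 6.4), a distance of √(0.4² + 2.5²) ≈ 2.5.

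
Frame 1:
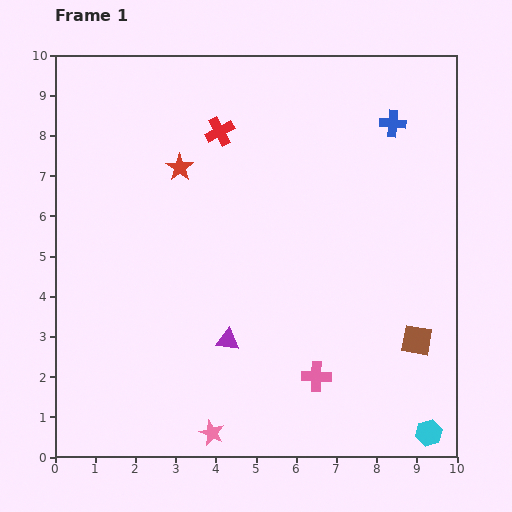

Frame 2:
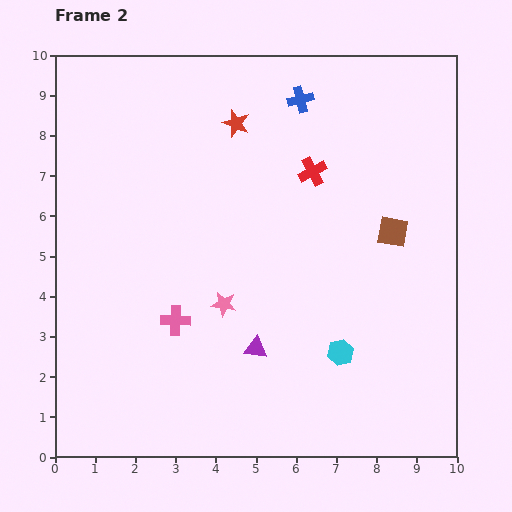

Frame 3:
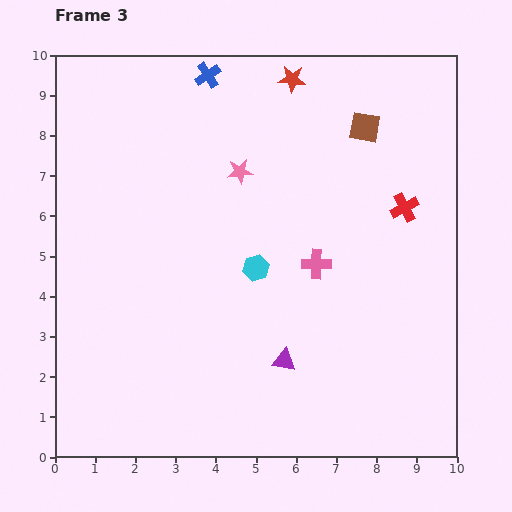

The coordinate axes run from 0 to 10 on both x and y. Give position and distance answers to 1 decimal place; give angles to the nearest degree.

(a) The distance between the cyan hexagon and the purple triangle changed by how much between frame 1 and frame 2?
-3.4

Distance in frame 1: 5.5. Distance in frame 2: 2.1.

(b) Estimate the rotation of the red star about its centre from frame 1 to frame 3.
30° counter-clockwise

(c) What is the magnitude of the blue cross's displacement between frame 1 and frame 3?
4.8

The blue cross moved from (8.4, 8.3) to (3.8, 9.5), a distance of √(4.6² + 1.2²) ≈ 4.8.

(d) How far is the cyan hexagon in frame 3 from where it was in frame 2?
3.0

The cyan hexagon moved from (7.1, 2.6) to (5.0, 4.7), a distance of √(2.1² + 2.1²) ≈ 3.0.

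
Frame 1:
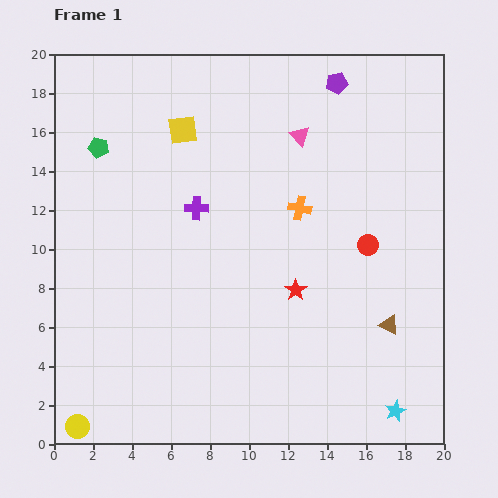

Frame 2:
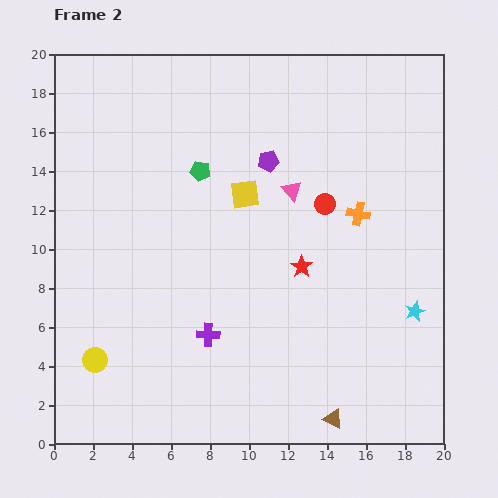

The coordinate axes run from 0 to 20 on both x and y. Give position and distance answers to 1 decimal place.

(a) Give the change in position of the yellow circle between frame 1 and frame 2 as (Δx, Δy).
(0.9, 3.4)

The yellow circle was at (1.2, 0.9) in frame 1 and (2.1, 4.3) in frame 2.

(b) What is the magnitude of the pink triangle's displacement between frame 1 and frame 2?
2.8

The pink triangle moved from (12.6, 15.8) to (12.2, 13.0), a distance of √(0.4² + 2.8²) ≈ 2.8.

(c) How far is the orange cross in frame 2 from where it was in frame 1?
3.0

The orange cross moved from (12.6, 12.1) to (15.6, 11.8), a distance of √(3.0² + 0.3²) ≈ 3.0.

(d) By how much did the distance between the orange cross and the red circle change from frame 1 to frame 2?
-2.2

Distance in frame 1: 4.0. Distance in frame 2: 1.8.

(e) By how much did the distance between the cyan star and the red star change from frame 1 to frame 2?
-1.8

Distance in frame 1: 8.0. Distance in frame 2: 6.2.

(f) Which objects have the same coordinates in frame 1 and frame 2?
none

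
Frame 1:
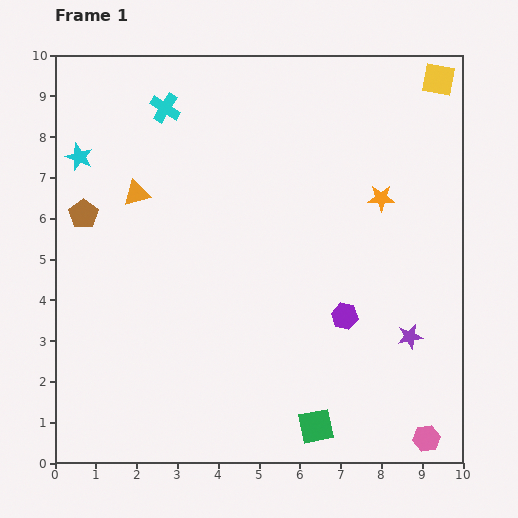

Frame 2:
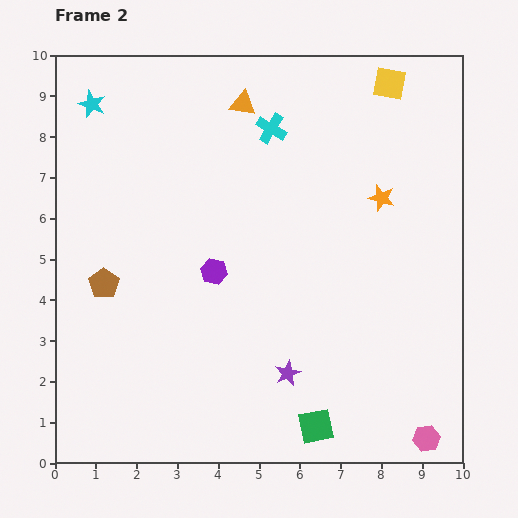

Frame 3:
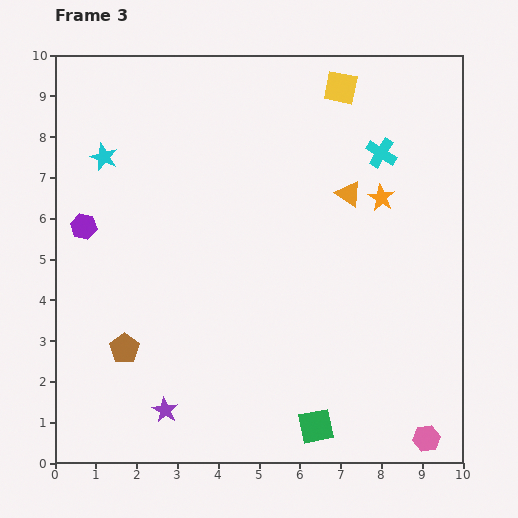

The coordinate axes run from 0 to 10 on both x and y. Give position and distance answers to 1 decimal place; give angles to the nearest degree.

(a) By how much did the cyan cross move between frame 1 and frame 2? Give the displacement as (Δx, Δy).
(2.6, -0.5)

The cyan cross was at (2.7, 8.7) in frame 1 and (5.3, 8.2) in frame 2.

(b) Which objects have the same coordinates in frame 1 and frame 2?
the orange star, the green square, the pink hexagon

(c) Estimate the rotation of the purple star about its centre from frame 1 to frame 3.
30° counter-clockwise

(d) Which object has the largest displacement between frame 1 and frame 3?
the purple hexagon

(moved 6.8; next 6.3)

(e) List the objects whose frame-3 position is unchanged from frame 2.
the orange star, the green square, the pink hexagon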